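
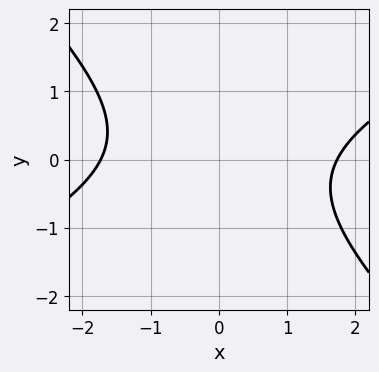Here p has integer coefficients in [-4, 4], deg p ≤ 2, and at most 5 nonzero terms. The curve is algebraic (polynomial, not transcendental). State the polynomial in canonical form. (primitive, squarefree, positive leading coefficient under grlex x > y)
deg p = 2. The shape is more complex than any degree-1 curve.
Against the integer gridlines: it misses every integer gridline on the y-axis.
Putting this together gives p.

x^2 - x*y - 2*y^2 - 3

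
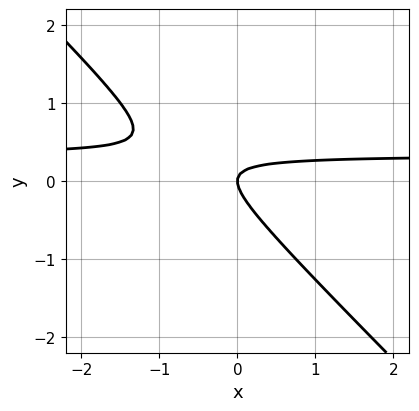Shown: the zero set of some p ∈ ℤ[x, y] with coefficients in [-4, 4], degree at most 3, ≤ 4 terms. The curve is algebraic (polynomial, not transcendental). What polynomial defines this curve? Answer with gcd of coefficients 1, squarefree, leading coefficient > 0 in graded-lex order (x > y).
3*x*y + 3*y^2 - x

deg p = 2. The shape is more complex than any degree-1 curve.
Reading off the gridlines: it meets the x-axis at x = 0 (among the integer gridlines); it meets the y-axis at y = 0 (among the integer gridlines).
Putting this together gives p.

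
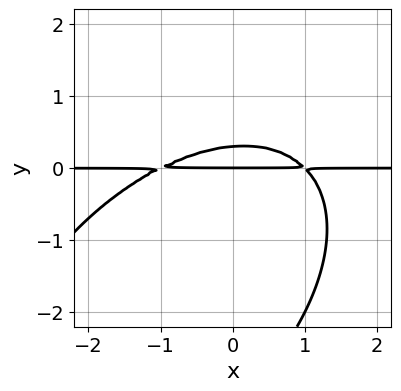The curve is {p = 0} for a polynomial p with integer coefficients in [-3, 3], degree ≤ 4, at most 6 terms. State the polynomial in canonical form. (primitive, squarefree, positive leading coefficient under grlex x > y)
Degree: the shape is more complex than any degree-2 curve, so deg p = 3.
From the axis intercepts and sections: it crosses the y-axis at the gridline y = 0; the visible x-axis segment lies entirely on the curve.
Fitting integer coefficients to these (and the overall shape) gives p.

x^2*y - x*y^2 + y^3 + 3*y^2 - y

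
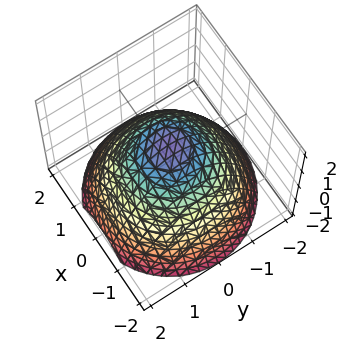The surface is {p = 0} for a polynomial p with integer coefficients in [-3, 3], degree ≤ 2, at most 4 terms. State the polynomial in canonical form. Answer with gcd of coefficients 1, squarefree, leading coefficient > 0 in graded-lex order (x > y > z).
2*x^2 + 2*y^2 + 3*z - 3

1. Degree: the shape is more complex than any degree-1 surface, so deg p = 2.
2. Symmetry: every cross-section ⟂ z is a circle, so x, y appear only via x² + y².
3. Against the integer gridlines: a circular section at z = 0 has radius between 1 and 2; it crosses the z-axis at the gridline z = 1.
4. Assembling these constraints gives the stated polynomial.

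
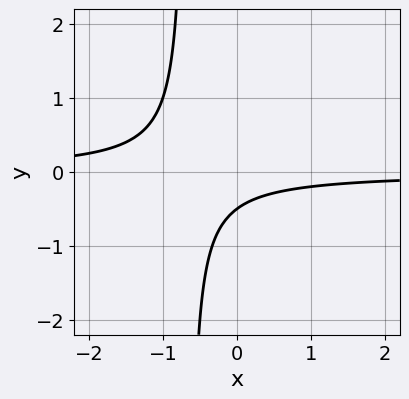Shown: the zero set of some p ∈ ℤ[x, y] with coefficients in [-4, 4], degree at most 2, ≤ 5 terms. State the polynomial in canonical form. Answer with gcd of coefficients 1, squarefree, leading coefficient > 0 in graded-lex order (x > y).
Degree: a generic line meets the curve in up to 2 points, so deg p = 2.
Checking where it meets the axes: it misses every integer gridline on the x-axis.
The integer polynomial consistent with all of this is the stated p.

3*x*y + 2*y + 1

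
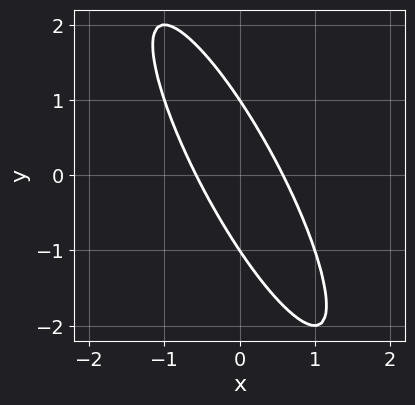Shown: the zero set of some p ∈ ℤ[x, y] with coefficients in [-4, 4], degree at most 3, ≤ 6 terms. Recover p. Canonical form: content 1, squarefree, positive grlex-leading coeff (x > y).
1. deg p = 2. No degree-1 curve has this shape.
2. From the axis intercepts and sections: the y-axis gridline crossings are at y ∈ {-1, 1}.
3. These observations pin down the coefficients.

3*x^2 + 3*x*y + y^2 - 1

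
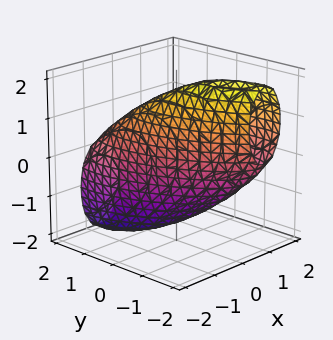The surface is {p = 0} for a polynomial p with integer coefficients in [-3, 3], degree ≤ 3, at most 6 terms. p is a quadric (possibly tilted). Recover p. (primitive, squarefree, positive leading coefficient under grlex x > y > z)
3*x^2 + 2*x*y + y^2 + y*z + z^2 - 3

1. The degree is 2 — a generic line meets the surface in up to 2 points.
2. From the visible intercepts: the x-axis gridline crossings are at x ∈ {-1, 1}.
3. Solving for integer coefficients yields p as stated.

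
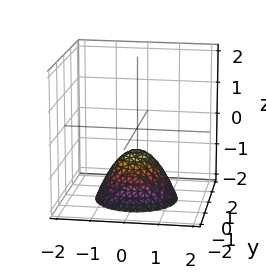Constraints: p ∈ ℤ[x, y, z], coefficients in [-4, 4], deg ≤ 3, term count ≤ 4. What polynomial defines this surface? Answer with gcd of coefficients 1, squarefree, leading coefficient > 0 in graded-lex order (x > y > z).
Degree: a generic line meets the surface in up to 2 points, so deg p = 2.
Symmetries: rotational symmetry about the z-axis ⇒ p depends on x, y only through x² + y².
Checking where it meets the axes: a circular section at z = -2 has radius between 1 and 2; the surface avoids every integer x-axis point in the box; the surface avoids every integer y-axis point in the box.
Together with the visible shape, these determine p as stated.

3*x^2 + 3*y^2 + 3*z + 2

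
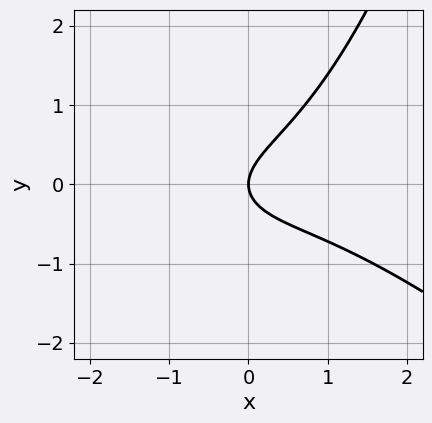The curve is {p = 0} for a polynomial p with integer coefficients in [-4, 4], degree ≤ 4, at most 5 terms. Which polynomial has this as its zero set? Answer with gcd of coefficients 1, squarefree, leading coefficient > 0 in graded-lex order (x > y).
x^3 + x^2*y + x*y - 3*y^2 + 2*x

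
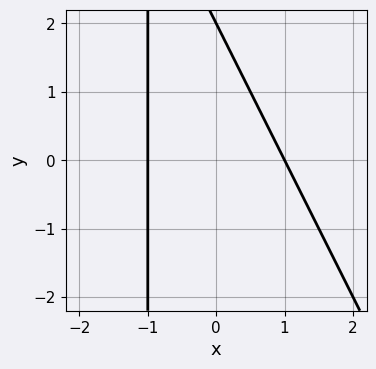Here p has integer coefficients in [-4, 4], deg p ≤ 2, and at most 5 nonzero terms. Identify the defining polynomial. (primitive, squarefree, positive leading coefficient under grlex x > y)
(a) Degree: a generic line meets the curve in up to 2 points, so deg p = 2.
(b) Reading off the gridlines: the x-axis gridline crossings are at x ∈ {-1, 1}; one y-axis crossing is at y = 2.
(c) Solving for integer coefficients yields p as stated.

2*x^2 + x*y + y - 2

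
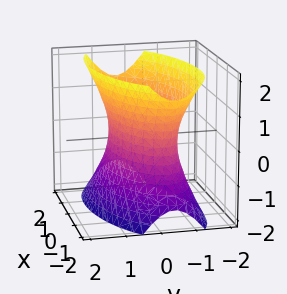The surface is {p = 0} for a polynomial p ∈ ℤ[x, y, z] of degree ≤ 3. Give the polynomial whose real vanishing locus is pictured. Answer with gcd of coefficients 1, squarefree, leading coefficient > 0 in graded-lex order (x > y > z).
1. deg p = 2. The shape is more complex than any degree-1 surface.
2. From the axis intercepts and sections: no z-intercept at any integer in the box.
3. Fitting integer coefficients to these (and the overall shape) gives p.

x^2 - x*y + 3*y^2 - z^2 - 2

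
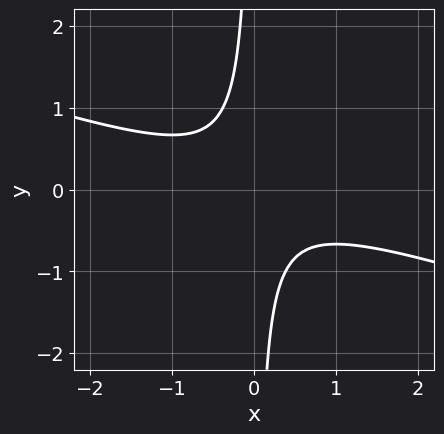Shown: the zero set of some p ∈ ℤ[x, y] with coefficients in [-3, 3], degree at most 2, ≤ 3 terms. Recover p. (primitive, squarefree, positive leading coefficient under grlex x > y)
1. Degree: the shape is more complex than any degree-1 curve, so deg p = 2.
2. Observable constraints: it misses every integer gridline on the x-axis; the curve avoids every integer y-axis point in the box.
3. The integer polynomial consistent with all of this is the stated p.

x^2 + 3*x*y + 1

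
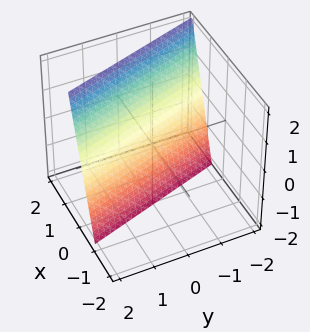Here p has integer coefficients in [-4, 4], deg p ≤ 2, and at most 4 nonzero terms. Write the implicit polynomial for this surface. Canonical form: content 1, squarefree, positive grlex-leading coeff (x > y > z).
3*x + y - z - 2

(a) deg p = 1. Every cross-section is a straight line — this is a plane.
(b) From the axis intercepts and sections: it meets the y-axis at y = 2 (among the integer gridlines); one z-axis crossing is at z = -2.
(c) Fitting integer coefficients to these (and the overall shape) gives p.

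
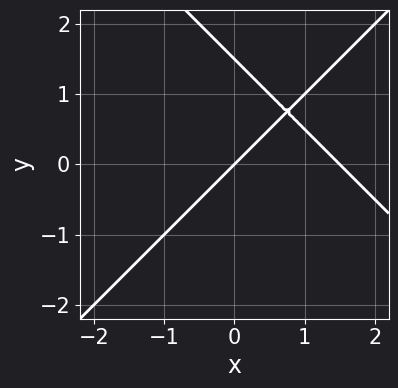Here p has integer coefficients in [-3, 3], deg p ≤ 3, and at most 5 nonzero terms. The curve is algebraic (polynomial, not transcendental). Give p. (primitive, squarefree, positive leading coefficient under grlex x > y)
2*x^2 - 2*y^2 - 3*x + 3*y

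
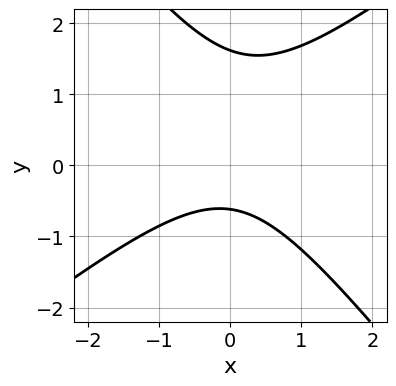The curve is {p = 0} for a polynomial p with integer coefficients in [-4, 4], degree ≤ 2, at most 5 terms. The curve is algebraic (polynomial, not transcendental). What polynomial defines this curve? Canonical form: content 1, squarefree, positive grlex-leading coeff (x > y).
Degree: no degree-1 curve has this shape, so deg p = 2.
From the axis intercepts and sections: no x-intercept at any integer in the box.
Fitting integer coefficients to these (and the overall shape) gives p.

2*x^2 - x*y - 2*y^2 + 2*y + 2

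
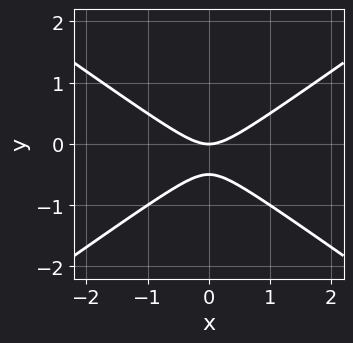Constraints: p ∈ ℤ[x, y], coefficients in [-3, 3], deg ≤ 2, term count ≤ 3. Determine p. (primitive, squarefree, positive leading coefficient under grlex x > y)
1. The degree is 2 — no degree-1 curve has this shape.
2. Symmetries: it's symmetric under x → −x, forcing even powers of x.
3. Reading off the gridlines: one x-axis crossing is at x = 0; one y-axis crossing is at y = 0.
4. Putting this together gives p.

x^2 - 2*y^2 - y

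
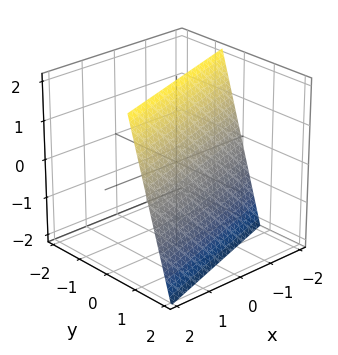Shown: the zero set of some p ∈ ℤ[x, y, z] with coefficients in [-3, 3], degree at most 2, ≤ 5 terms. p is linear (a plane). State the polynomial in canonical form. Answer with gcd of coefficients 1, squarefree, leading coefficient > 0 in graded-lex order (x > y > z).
The degree is 1 — every cross-section is a straight line — this is a plane.
Checking where it meets the axes: it meets the z-axis at z = 2 (among the integer gridlines); it crosses the x-axis at the gridline x = -2.
Fitting integer coefficients to these (and the overall shape) gives p.

x - 3*y - z + 2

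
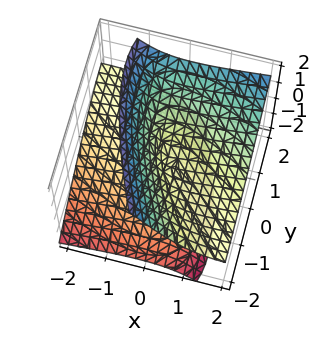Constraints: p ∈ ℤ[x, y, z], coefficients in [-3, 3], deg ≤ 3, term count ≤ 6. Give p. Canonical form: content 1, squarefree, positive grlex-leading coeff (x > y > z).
x^2 + 2*x*y - 3*x*z + y^2 - 2*z^2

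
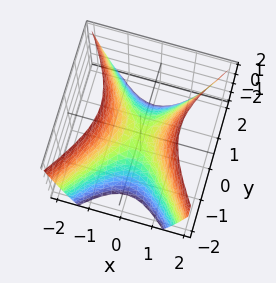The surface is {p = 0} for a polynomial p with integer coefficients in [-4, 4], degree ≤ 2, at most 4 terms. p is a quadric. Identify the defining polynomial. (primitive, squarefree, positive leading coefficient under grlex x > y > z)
3*x^2 - 2*y^2 - 2*z

1. The degree is 2 — a hyperbolic paraboloid; a quadric.
2. Symmetries: it's symmetric under y → −y, forcing even powers of y; mirror symmetry x ↦ −x ⇒ only even powers of x.
3. Against the integer gridlines: it meets the y-axis at y = 0 (among the integer gridlines); one x-axis crossing is at x = 0; it meets the z-axis at z = 0 (among the integer gridlines).
4. Assembling these constraints gives the stated polynomial.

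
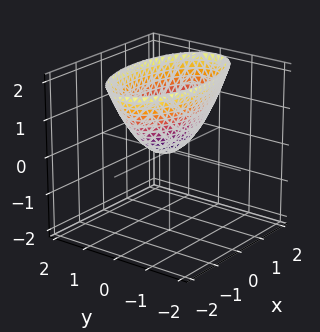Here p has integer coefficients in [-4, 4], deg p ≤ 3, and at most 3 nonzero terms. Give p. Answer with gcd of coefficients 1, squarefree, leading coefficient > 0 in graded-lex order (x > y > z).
x^2 + 3*y^2 - 2*z

Degree: a paraboloid; a quadric, so deg p = 2.
Symmetries: mirror symmetry x ↦ −x ⇒ only even powers of x; it's symmetric under y → −y, forcing even powers of y.
From the axis intercepts and sections: one y-axis crossing is at y = 0; one x-axis crossing is at x = 0.
Assembling these constraints gives the stated polynomial.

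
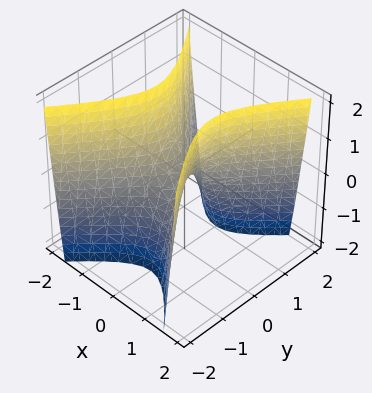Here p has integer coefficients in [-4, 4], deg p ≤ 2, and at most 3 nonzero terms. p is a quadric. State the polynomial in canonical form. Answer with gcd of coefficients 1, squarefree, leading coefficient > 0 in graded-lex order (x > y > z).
1. deg p = 2.
2. Symmetries: mirror symmetry x ↦ −x ⇒ only even powers of x; mirror symmetry y ↦ −y ⇒ only even powers of y.
3. Against the integer gridlines: it meets the z-axis at z = 0 (among the integer gridlines); it crosses the x-axis at the gridline x = 0.
4. The integer polynomial consistent with all of this is the stated p.

3*x^2 - 2*y^2 - z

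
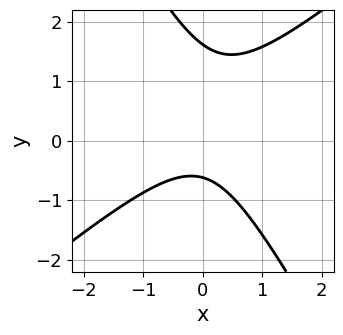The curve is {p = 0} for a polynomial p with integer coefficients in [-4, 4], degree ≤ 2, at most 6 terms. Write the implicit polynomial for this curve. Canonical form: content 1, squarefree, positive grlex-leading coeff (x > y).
First, the degree is 2 — no degree-1 curve has this shape.
Then, against the integer gridlines: it misses every integer gridline on the x-axis.
Finally, putting this together gives p.

3*x^2 - 2*x*y - 2*y^2 + 2*y + 2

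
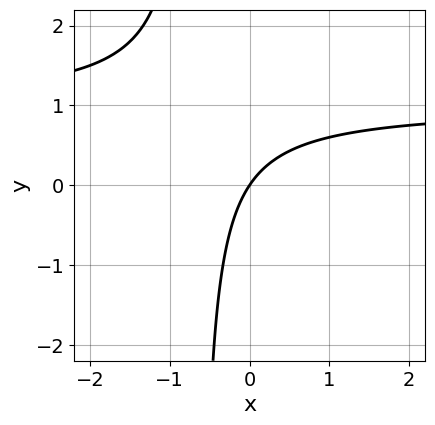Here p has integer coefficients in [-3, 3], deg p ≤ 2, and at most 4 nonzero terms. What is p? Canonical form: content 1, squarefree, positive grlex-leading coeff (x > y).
3*x*y - 3*x + 2*y

First, deg p = 2. The shape is more complex than any degree-1 curve.
Next, from the visible intercepts: one x-axis crossing is at x = 0; it crosses the y-axis at the gridline y = 0.
Finally, these observations pin down the coefficients.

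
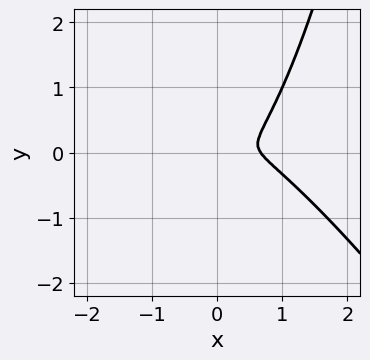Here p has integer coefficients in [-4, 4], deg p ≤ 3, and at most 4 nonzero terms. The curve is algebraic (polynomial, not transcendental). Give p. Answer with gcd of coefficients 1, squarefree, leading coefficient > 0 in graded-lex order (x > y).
3*x^3 + 2*x^2*y - 2*x^2 - 3*y^2

1. Degree: a generic line meets the curve in up to 3 points, so deg p = 3.
2. Putting this together gives p.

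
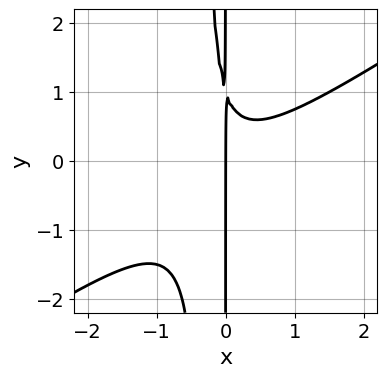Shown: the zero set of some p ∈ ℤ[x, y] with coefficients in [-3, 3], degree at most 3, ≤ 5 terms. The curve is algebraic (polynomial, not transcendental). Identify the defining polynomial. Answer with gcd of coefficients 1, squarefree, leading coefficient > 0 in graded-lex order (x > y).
2*x^3 - 3*x^2*y - x*y + x

Degree: a generic line meets the curve in up to 3 points, so deg p = 3.
Reading off the gridlines: every point of the y-axis in the box is on the curve; one x-axis crossing is at x = 0.
Solving for integer coefficients yields p as stated.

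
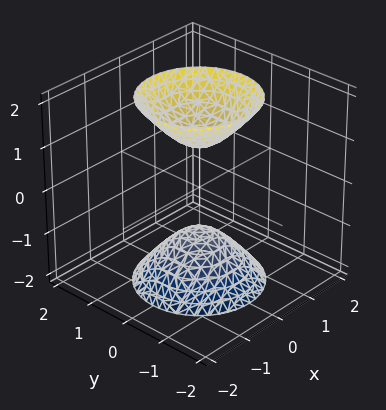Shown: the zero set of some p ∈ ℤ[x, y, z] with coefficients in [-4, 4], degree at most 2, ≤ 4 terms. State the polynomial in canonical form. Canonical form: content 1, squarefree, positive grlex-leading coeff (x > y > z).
2*x^2 + 2*y^2 - z^2 + 1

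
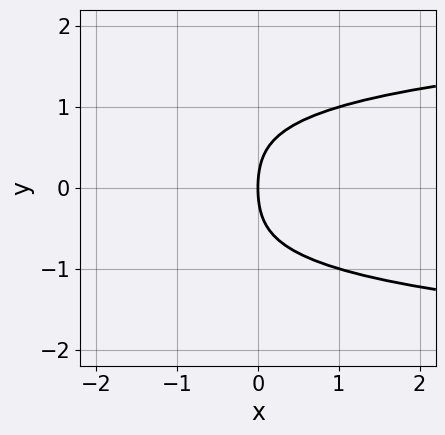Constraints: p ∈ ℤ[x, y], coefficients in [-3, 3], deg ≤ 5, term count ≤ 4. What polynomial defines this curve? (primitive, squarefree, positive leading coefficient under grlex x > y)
2*y^4 + y^2 - 3*x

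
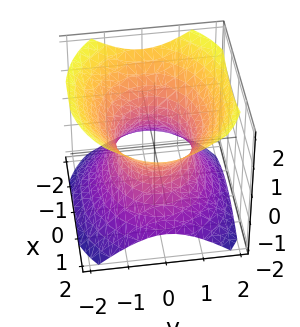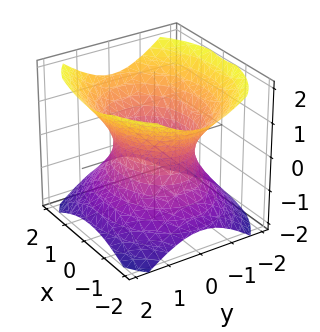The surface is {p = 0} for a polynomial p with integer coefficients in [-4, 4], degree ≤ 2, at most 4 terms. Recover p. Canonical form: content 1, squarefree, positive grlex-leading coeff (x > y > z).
2*x^2 + 3*y^2 - 3*z^2 - 3

1. deg p = 2.
2. Symmetries: the y ↦ −y reflection is a symmetry, so y appears only in even powers; mirror symmetry x ↦ −x ⇒ only even powers of x; the z ↦ −z reflection is a symmetry, so z appears only in even powers.
3. Against the integer gridlines: the y-axis gridline crossings are at y ∈ {-1, 1}; it misses every integer gridline on the z-axis.
4. Putting this together gives p.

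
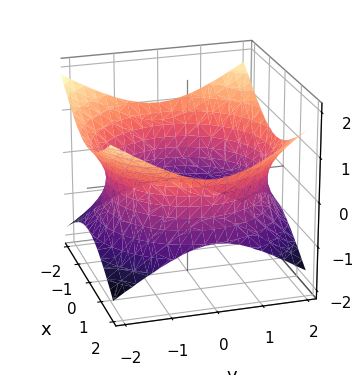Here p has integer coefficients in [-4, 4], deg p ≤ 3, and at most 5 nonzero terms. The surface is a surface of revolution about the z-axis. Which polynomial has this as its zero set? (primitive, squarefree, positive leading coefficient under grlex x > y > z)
First, the degree is 2 — the shape is more complex than any degree-1 surface.
Next, by symmetry, every cross-section ⟂ z is a circle, so x, y appear only via x² + y².
Next, checking where it meets the axes: no z-intercept at any integer in the box; a circular section at z = 0 has radius between 1 and 2.
Finally, matching integer coefficients to the picture gives p.

x^2 + y^2 - 2*z^2 - 3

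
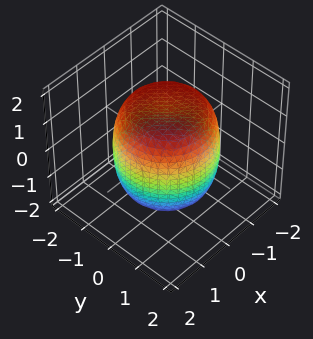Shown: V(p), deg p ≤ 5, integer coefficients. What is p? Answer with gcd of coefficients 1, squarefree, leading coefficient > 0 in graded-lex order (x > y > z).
The degree is 4 — no degree-3 surface has this shape.
Symmetry: the z-axis is an axis of rotation, so x and y enter only as x² + y².
Against the integer gridlines: a circular section at z = 1 has radius between 1 and 2.
Putting this together gives p.

x^4 + 2*x^2*y^2 + y^4 - x^2 - y^2 + z^2 - 2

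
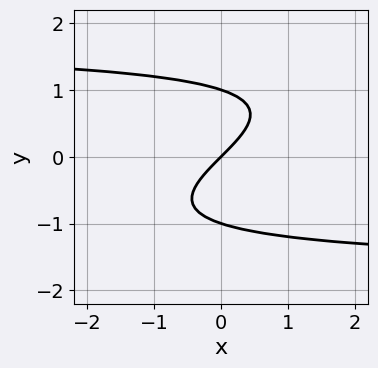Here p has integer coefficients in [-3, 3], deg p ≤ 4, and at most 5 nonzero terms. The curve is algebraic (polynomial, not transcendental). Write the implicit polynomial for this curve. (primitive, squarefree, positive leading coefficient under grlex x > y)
The degree is 3 — the shape is more complex than any degree-2 curve.
From the axis intercepts and sections: it meets the x-axis at x = 0 (among the integer gridlines); among the integer gridlines, it crosses the y-axis at y ∈ {-1, 0, 1}.
Together with the visible shape, these determine p as stated.

x*y^2 - 3*y^3 - 3*x + 3*y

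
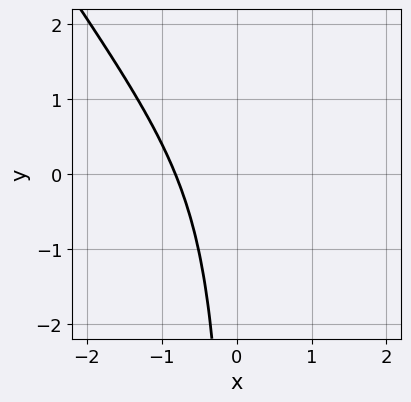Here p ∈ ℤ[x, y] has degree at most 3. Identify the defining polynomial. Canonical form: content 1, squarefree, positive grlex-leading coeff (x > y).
First, degree: the shape is more complex than any degree-2 curve, so deg p = 3.
Next, from the axis intercepts and sections: no y-intercept at any integer in the box.
Finally, putting this together gives p.

3*x^3 + 2*x^2*y - 2*x^2 - 3*x*y + 3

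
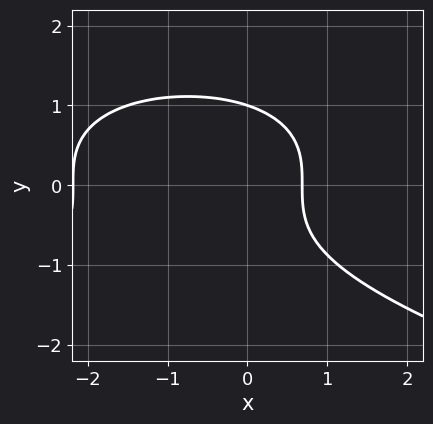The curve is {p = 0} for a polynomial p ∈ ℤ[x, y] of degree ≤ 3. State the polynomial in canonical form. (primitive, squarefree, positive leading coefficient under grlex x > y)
The degree is 3 — the shape is more complex than any degree-2 curve.
Checking where it meets the axes: it crosses the y-axis at the gridline y = 1.
Together with the visible shape, these determine p as stated.

3*y^3 + 2*x^2 + 3*x - 3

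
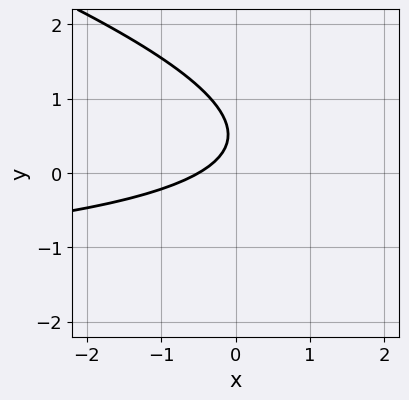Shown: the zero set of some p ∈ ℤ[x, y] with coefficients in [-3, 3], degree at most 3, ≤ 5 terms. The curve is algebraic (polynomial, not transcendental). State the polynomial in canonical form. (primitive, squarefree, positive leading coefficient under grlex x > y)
x*y + 3*y^2 + 2*x - 3*y + 1

1. deg p = 2. No degree-1 curve has this shape.
2. Checking where it meets the axes: the curve avoids every integer y-axis point in the box.
3. Together with the visible shape, these determine p as stated.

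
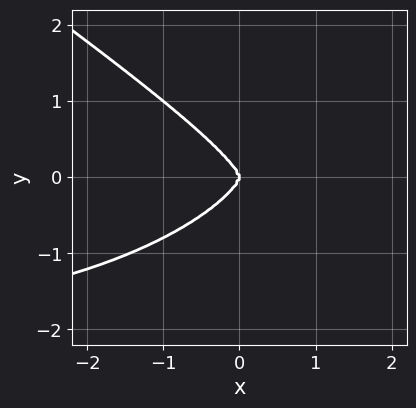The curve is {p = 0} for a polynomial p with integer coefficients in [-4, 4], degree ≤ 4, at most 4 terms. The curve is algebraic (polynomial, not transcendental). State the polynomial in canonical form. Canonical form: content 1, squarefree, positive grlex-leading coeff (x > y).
x^3*y + 3*y^4 + 2*x^3

First, deg p = 4. The shape is more complex than any degree-3 curve.
Next, observable constraints: one x-axis crossing is at x = 0; one y-axis crossing is at y = 0.
Finally, putting this together gives p.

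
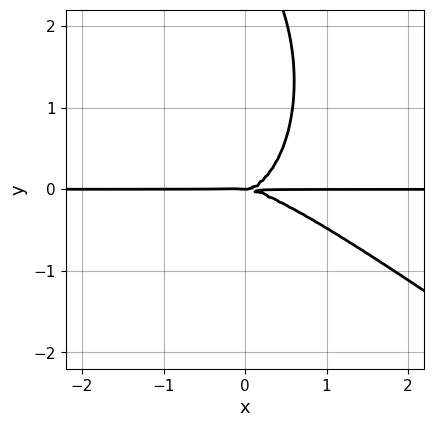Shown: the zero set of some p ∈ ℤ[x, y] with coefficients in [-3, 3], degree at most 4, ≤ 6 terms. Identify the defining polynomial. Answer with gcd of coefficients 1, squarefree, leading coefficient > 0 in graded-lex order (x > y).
(a) The degree is 4 — no degree-3 curve has this shape.
(b) Reading off the gridlines: it crosses the y-axis at the gridline y = 0; every point of the x-axis in the box is on the curve.
(c) These observations pin down the coefficients.

2*x^3*y + 3*x^2*y^2 + x*y^3 + y^4 - 3*y^3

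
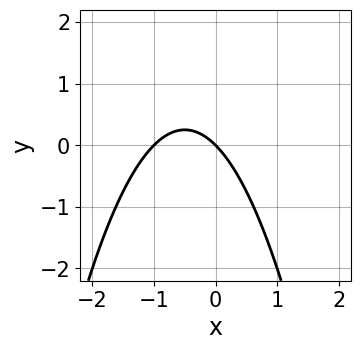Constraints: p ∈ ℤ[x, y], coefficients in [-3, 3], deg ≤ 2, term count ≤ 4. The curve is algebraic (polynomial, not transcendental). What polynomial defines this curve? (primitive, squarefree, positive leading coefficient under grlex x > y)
(a) The degree is 2 — a generic line meets the curve in up to 2 points.
(b) Reading off the gridlines: one y-axis crossing is at y = 0; the x-axis gridline crossings are at x ∈ {-1, 0}.
(c) These observations pin down the coefficients.

x^2 + x + y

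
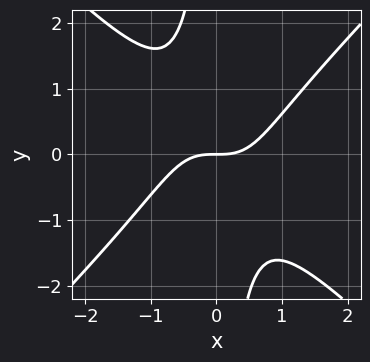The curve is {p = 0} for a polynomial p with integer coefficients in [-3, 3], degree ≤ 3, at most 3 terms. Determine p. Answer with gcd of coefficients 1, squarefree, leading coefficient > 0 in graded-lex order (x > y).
First, degree: no degree-2 curve has this shape, so deg p = 3.
Next, against the integer gridlines: it crosses the x-axis at the gridline x = 0; one y-axis crossing is at y = 0.
Finally, assembling these constraints gives the stated polynomial.

x^3 - x*y^2 - y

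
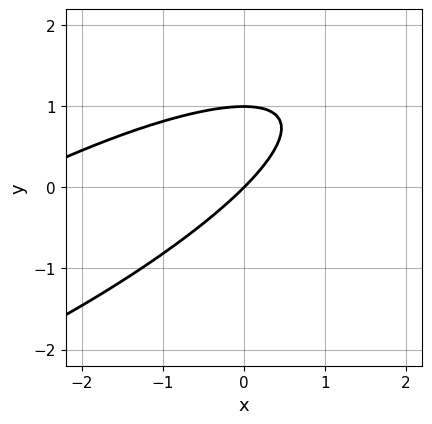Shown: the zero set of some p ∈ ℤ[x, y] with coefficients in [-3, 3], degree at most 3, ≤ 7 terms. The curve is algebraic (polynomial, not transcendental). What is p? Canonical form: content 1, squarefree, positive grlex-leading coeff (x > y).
x^2 - 3*x*y + 3*y^2 + 3*x - 3*y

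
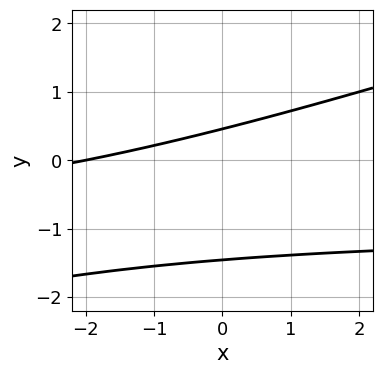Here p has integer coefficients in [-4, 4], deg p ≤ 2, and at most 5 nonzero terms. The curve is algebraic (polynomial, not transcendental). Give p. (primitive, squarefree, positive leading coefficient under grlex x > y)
1. Degree: no degree-1 curve has this shape, so deg p = 2.
2. Observable constraints: it crosses the x-axis at the gridline x = -2.
3. Fitting integer coefficients to these (and the overall shape) gives p.

x*y - 3*y^2 + x - 3*y + 2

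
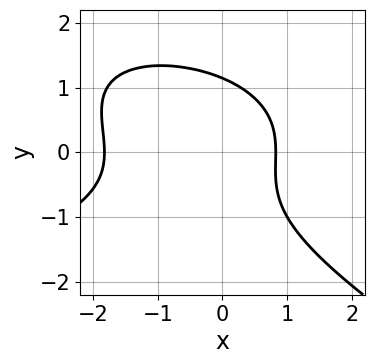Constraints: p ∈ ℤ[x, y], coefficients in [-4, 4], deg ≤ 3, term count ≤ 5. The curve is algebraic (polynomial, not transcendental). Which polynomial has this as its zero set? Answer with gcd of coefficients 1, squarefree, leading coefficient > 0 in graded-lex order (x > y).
First, degree: the shape is more complex than any degree-2 curve, so deg p = 3.
Finally, solving for integer coefficients yields p as stated.

x*y^2 + 2*y^3 + 2*x^2 + 2*x - 3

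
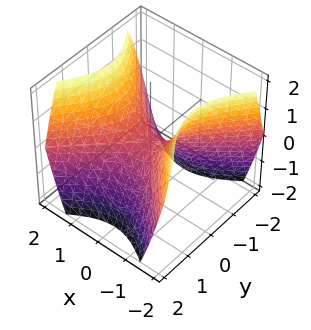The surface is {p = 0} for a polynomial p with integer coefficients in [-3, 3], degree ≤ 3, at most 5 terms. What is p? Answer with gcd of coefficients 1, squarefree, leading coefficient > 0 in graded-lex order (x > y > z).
(a) The degree is 2 — a hyperbolic paraboloid; a quadric.
(b) Symmetries: it's symmetric under y → −y, forcing even powers of y; the x ↦ −x reflection is a symmetry, so x appears only in even powers.
(c) Observable constraints: one z-axis crossing is at z = 0; it crosses the y-axis at the gridline y = 0.
(d) The integer polynomial consistent with all of this is the stated p.

x^2 - y^2 - z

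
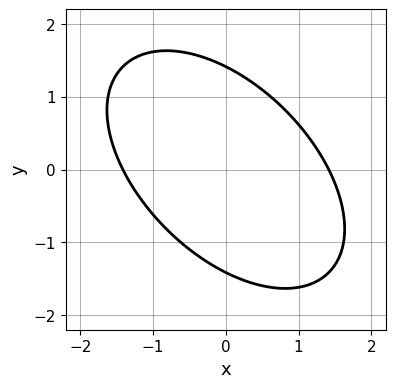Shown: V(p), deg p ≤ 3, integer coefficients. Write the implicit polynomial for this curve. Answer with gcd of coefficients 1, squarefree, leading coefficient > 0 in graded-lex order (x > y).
x^2 + x*y + y^2 - 2

1. Degree: a generic line meets the curve in up to 2 points, so deg p = 2.
2. Putting this together gives p.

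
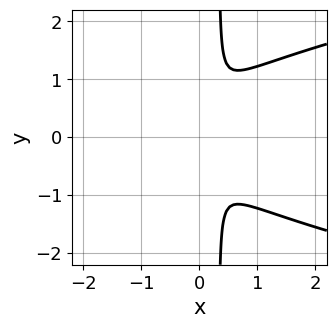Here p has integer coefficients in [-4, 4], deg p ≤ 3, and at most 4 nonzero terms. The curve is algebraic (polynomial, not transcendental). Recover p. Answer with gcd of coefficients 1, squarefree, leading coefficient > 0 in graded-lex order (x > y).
3*x*y^2 - 3*x^2 - y^2

(a) deg p = 3.
(b) Symmetries: mirror symmetry y ↦ −y ⇒ only even powers of y.
(c) Matching integer coefficients to the picture gives p.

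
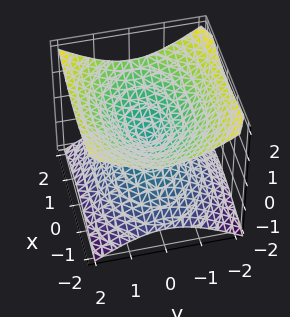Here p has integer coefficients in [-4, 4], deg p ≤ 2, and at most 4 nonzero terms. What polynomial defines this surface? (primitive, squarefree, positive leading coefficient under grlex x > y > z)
x^2 + 2*y^2 - 3*z^2

The degree is 2 — a double cone through the origin; a quadric.
Symmetries: it's symmetric under z → −z, forcing even powers of z; the y ↦ −y reflection is a symmetry, so y appears only in even powers; the x ↦ −x reflection is a symmetry, so x appears only in even powers.
Checking where it meets the axes: it crosses the x-axis at the gridline x = 0; it crosses the y-axis at the gridline y = 0; one z-axis crossing is at z = 0.
Together with the visible shape, these determine p as stated.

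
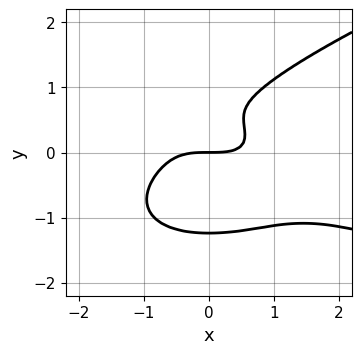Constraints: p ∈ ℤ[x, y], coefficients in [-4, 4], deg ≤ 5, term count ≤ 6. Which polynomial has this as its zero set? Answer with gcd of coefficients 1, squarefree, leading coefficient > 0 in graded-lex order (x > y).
3*y^4 - x^3 - 2*x^2*y - 3*y^2 + 2*y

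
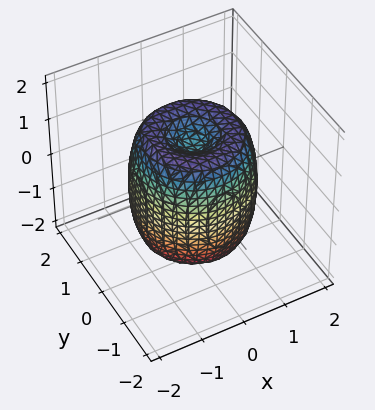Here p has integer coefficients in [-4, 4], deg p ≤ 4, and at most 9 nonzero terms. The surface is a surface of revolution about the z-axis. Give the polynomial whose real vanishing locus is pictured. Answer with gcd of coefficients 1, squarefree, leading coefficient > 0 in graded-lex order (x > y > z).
First, degree: the shape is more complex than any degree-3 surface, so deg p = 4.
Next, symmetries: rotational symmetry about the z-axis ⇒ p depends on x, y only through x² + y².
Then, from the visible intercepts: a circular section at z = 1 has radius between 1 and 2; among the integer gridlines, it crosses the z-axis at z ∈ {-1, 1}.
Finally, solving for integer coefficients yields p as stated.

2*x^4 + 4*x^2*y^2 + 2*y^4 - 3*x^2 - 3*y^2 + z^2 - 1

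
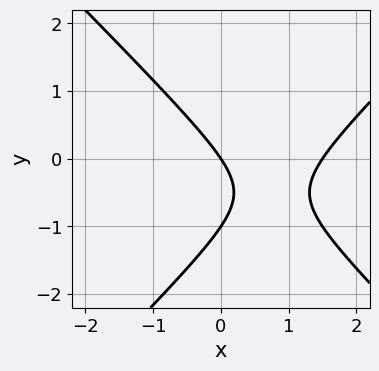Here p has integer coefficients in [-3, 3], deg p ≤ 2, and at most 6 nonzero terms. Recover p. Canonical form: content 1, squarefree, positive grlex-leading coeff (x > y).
2*x^2 - 2*y^2 - 3*x - 2*y

deg p = 2. A generic line meets the curve in up to 2 points.
Observable constraints: it meets the x-axis at x = 0 (among the integer gridlines); the y-axis gridline crossings are at y ∈ {-1, 0}.
Putting this together gives p.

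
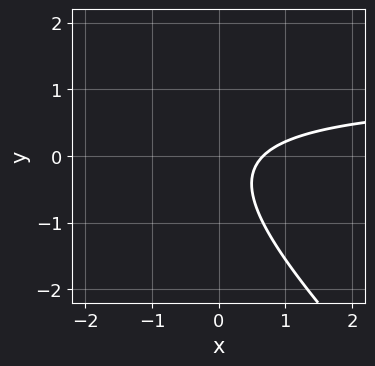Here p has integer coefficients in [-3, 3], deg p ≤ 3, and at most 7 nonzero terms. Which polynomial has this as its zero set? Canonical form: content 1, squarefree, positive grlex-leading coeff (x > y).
1. Degree: a generic line meets the curve in up to 2 points, so deg p = 2.
2. From the axis intercepts and sections: the curve avoids every integer y-axis point in the box.
3. Matching integer coefficients to the picture gives p.

3*x*y + 3*y^2 - 3*x + y + 2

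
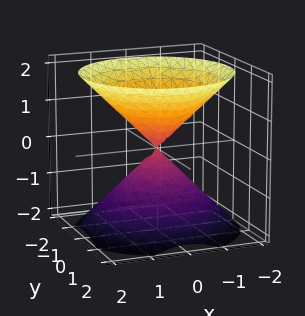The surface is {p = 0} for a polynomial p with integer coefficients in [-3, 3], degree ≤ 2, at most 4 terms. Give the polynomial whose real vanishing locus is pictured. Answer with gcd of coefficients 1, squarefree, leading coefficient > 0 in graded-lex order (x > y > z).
x^2 + y^2 - z^2

(a) There are 2 components.
(b) deg p = 2.
(c) Symmetries: rotational symmetry about the z-axis ⇒ p depends on x, y only through x² + y²; it's symmetric under z → −z, forcing even powers of z.
(d) Observable constraints: it meets the x-axis at x = 0 (among the integer gridlines); it meets the z-axis at z = 0 (among the integer gridlines).
(e) The integer polynomial consistent with all of this is the stated p.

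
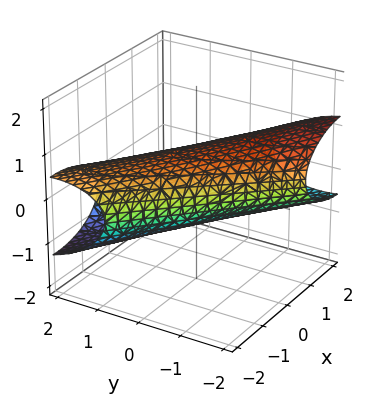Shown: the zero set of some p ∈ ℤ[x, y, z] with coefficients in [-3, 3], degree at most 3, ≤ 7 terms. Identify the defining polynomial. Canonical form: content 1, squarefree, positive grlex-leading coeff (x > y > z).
x^2 + 2*x*y + y^2 + y*z + 3*z^2 - 2

Degree: no degree-1 surface has this shape, so deg p = 2.
Matching integer coefficients to the picture gives p.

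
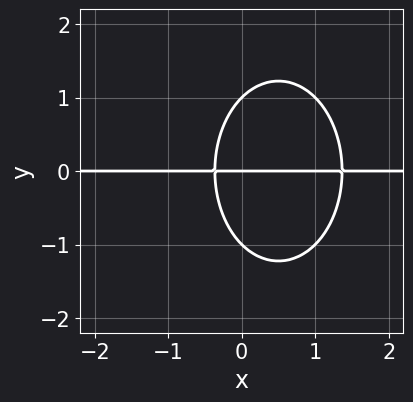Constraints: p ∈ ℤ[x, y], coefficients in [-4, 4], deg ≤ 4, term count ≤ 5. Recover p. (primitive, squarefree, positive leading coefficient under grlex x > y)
1. Degree: a generic line meets the curve in up to 3 points, so deg p = 3.
2. Checking where it meets the axes: among the integer gridlines, it crosses the y-axis at y ∈ {-1, 0, 1}; the visible x-axis segment lies entirely on the curve.
3. These observations pin down the coefficients.

2*x^2*y + y^3 - 2*x*y - y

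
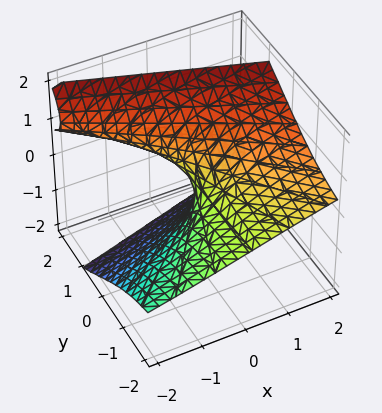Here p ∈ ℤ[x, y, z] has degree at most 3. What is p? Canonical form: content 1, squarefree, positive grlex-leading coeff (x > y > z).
z^3 - 3*y*z - 2*x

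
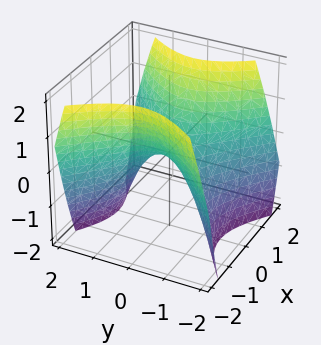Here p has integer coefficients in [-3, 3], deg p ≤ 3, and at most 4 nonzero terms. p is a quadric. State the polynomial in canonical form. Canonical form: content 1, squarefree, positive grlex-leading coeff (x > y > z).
x^2 - y^2 - z

1. Degree: a saddle surface; a quadric, so deg p = 2.
2. Symmetries: the y ↦ −y reflection is a symmetry, so y appears only in even powers; the x ↦ −x reflection is a symmetry, so x appears only in even powers.
3. From the axis intercepts and sections: one z-axis crossing is at z = 0; one x-axis crossing is at x = 0.
4. Solving for integer coefficients yields p as stated.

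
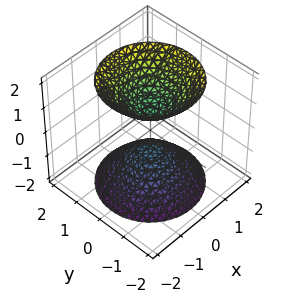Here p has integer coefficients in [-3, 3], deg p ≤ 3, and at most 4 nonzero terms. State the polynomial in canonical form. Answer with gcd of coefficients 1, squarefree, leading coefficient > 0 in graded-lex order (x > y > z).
3*x^2 + 3*y^2 - 2*z^2 + 1

There are 2 components. They look like related sheets of one shape, so recover p as a whole.
deg p = 2. No degree-1 surface has this shape.
Symmetries: rotational symmetry about the z-axis ⇒ p depends on x, y only through x² + y².
From the visible intercepts: a circular section at z = 1 has radius between 0 and 1; the surface avoids every integer x-axis point in the box.
Assembling these constraints gives the stated polynomial.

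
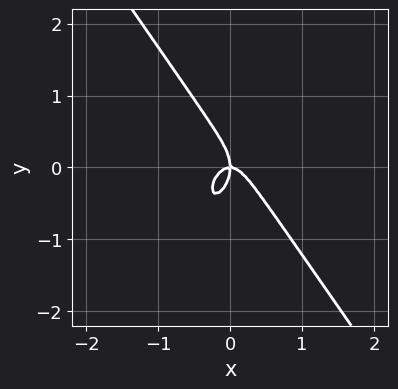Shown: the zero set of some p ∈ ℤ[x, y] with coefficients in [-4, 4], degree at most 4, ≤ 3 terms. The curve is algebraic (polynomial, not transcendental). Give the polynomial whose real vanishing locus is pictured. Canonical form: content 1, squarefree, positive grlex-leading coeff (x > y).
3*x^3 + y^3 + x*y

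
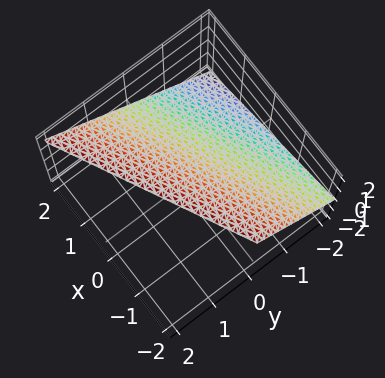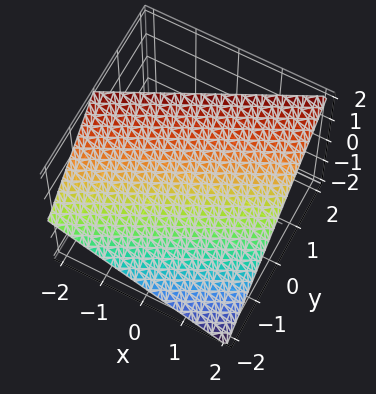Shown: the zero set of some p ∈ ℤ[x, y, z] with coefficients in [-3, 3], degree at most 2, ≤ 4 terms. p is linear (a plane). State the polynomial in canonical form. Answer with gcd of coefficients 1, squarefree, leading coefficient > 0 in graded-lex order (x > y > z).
1. The degree is 1 — the surface is flat (a plane).
2. Checking where it meets the axes: it meets the z-axis at z = 1 (among the integer gridlines); it crosses the y-axis at the gridline y = -1.
3. Together with the visible shape, these determine p as stated. Check: (2, 0, 0) on the x-axis lies on the surface, and p(2, 0, 0) = 0. ✓

x - 2*y + 2*z - 2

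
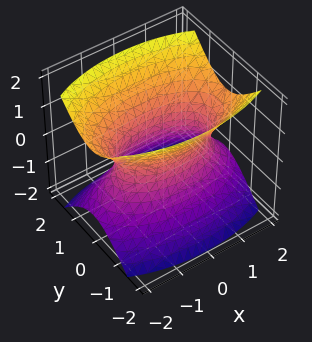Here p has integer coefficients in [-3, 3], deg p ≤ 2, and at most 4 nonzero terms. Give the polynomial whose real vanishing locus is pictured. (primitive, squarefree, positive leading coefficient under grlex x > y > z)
1. Degree: an hourglass — one-sheet hyperboloid; a quadric, so deg p = 2.
2. Symmetries: mirror symmetry y ↦ −y ⇒ only even powers of y; mirror symmetry x ↦ −x ⇒ only even powers of x; it's symmetric under z → −z, forcing even powers of z.
3. Reading off the gridlines: it misses every integer gridline on the z-axis.
4. Together with the visible shape, these determine p as stated.

x^2 + 3*y^2 - 2*z^2 - 2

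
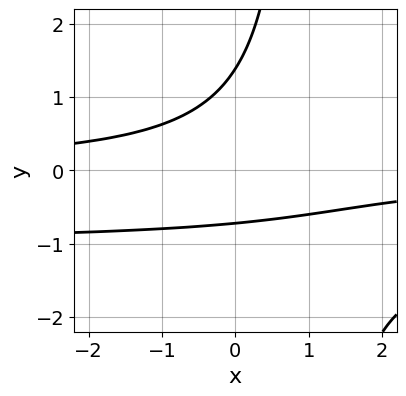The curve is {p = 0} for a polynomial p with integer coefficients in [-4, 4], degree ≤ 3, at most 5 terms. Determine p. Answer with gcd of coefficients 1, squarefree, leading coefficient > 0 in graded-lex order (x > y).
3*x*y^2 + 3*x*y - 3*y^2 + 2*y + 3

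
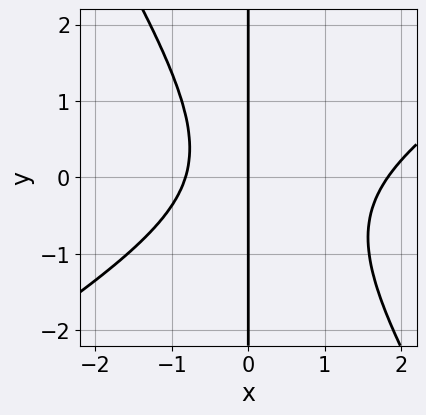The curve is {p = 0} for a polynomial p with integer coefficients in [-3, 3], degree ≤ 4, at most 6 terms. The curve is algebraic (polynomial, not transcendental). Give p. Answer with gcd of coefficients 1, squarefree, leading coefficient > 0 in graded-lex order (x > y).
1. Degree: no degree-2 curve has this shape, so deg p = 3.
2. Observable constraints: the visible y-axis segment lies entirely on the curve; it crosses the x-axis at the gridline x = 0.
3. Fitting integer coefficients to these (and the overall shape) gives p.

2*x^3 - 2*x^2*y - 2*x*y^2 - 2*x^2 - 3*x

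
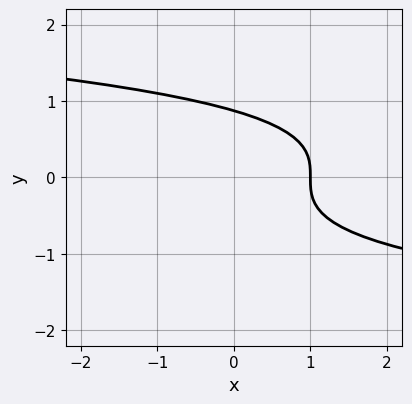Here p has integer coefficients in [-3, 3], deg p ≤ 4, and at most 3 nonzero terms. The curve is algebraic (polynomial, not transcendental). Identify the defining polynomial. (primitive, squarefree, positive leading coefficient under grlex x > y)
The degree is 3 — a generic line meets the curve in up to 3 points.
Observable constraints: it meets the x-axis at x = 1 (among the integer gridlines).
Solving for integer coefficients yields p as stated.

3*y^3 + 2*x - 2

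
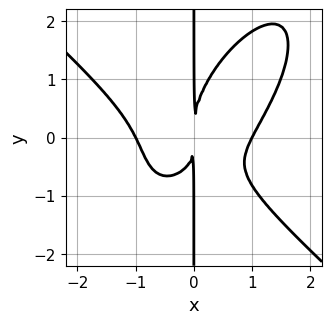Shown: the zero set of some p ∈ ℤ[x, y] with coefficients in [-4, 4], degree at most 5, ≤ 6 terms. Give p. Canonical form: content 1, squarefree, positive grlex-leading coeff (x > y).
(a) The degree is 4 — no degree-3 curve has this shape.
(b) From the axis intercepts and sections: among the integer gridlines, it crosses the x-axis at x ∈ {-1, 1}; every point of the y-axis in the box is on the curve.
(c) Matching integer coefficients to the picture gives p.

3*x^4 - 2*x^2*y^2 + 2*x*y^3 - 3*x^2*y - 3*x^2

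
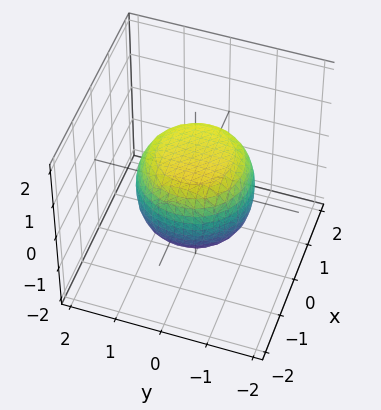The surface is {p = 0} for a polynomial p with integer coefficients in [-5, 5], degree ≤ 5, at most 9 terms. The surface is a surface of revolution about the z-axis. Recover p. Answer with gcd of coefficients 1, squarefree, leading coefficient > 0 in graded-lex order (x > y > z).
(a) Degree: no degree-3 surface has this shape, so deg p = 4.
(b) Symmetries: rotational symmetry about the z-axis ⇒ p depends on x, y only through x² + y².
(c) Checking where it meets the axes: a circular section at z = 0 has radius between 1 and 2; the z-axis gridline crossings are at z ∈ {-1, 1}.
(d) Fitting integer coefficients to these (and the overall shape) gives p.

2*x^4 + 4*x^2*y^2 + 2*y^4 - x^2 - y^2 + 3*z^2 - 3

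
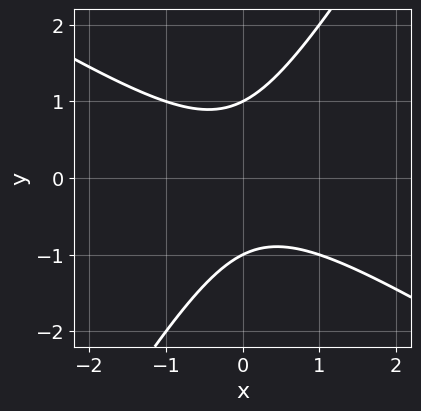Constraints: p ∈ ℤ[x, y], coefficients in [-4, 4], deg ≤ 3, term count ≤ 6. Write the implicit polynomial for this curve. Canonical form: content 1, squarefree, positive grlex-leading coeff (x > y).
First, the degree is 2 — the shape is more complex than any degree-1 curve.
Then, from the visible intercepts: the y-axis gridline crossings are at y ∈ {-1, 1}; it misses every integer gridline on the x-axis.
Finally, putting this together gives p.

x^2 + x*y - y^2 + 1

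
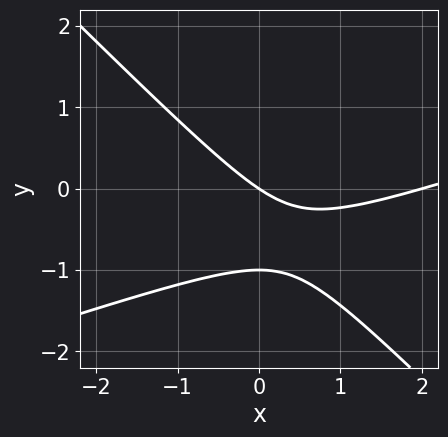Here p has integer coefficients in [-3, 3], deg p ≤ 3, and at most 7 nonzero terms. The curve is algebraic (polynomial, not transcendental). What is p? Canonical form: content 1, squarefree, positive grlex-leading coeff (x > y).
x^2 - 2*x*y - 3*y^2 - 2*x - 3*y

deg p = 2. No degree-1 curve has this shape.
Reading off the gridlines: the x-axis gridline crossings are at x ∈ {0, 2}; among the integer gridlines, it crosses the y-axis at y ∈ {-1, 0}.
Together with the visible shape, these determine p as stated.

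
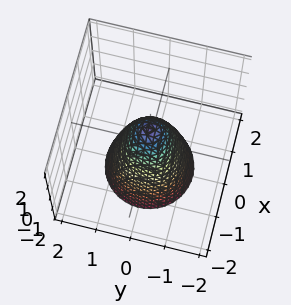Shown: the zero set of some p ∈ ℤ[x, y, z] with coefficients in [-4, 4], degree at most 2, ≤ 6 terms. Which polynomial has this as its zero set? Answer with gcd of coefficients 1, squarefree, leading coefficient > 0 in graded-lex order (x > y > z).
2*x^2 + 2*y^2 + z - 1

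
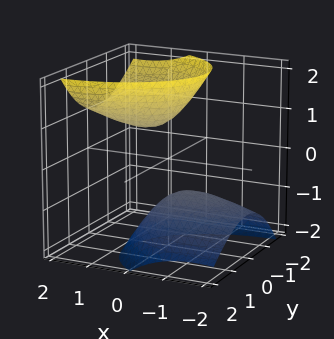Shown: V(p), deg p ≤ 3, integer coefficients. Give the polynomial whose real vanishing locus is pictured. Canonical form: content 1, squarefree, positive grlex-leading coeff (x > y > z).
First, the picture has 2 separate pieces. Treating them together as one polynomial.
Then, deg p = 2. No degree-1 surface has this shape.
Then, from the visible intercepts: the z-axis gridline crossings are at z ∈ {-1, 1}; the surface avoids every integer x-axis point in the box; no y-intercept at any integer in the box.
Finally, matching integer coefficients to the picture gives p.

x^2 - 2*x*z + 2*y^2 + y*z - z^2 + 1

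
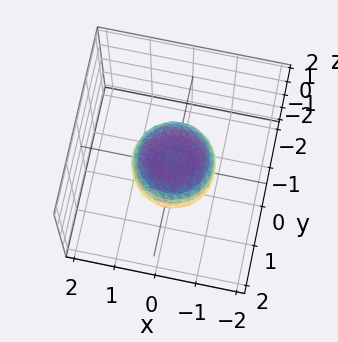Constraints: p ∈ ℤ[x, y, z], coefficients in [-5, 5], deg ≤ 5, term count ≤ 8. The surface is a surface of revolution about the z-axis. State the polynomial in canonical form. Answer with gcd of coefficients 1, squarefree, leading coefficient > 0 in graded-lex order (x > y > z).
2*x^4 + 4*x^2*y^2 + 2*y^4 - x^2 - y^2 + 2*z^2 - 1

1. deg p = 4. A generic line meets the surface in up to 4 points.
2. By symmetry, the surface is invariant under rotation about z: p = q(x² + y², z).
3. Checking where it meets the axes: a circular section at z = 0 has radius exactly 1; among the integer gridlines, it crosses the y-axis at y ∈ {-1, 1}; the x-axis gridline crossings are at x ∈ {-1, 1}.
4. The integer polynomial consistent with all of this is the stated p.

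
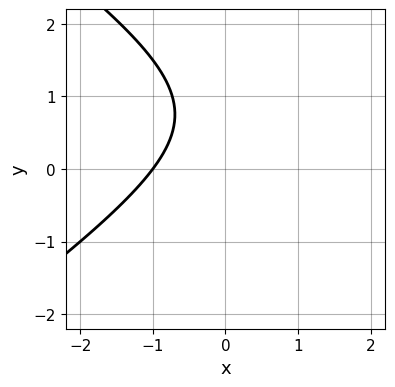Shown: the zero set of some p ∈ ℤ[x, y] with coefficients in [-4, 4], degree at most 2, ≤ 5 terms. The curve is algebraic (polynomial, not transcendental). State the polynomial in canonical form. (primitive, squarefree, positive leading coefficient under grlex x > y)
The degree is 2 — the shape is more complex than any degree-1 curve.
Reading off the gridlines: the curve avoids every integer y-axis point in the box; it crosses the x-axis at the gridline x = -1.
Putting this together gives p.

x^2 - 2*y^2 - 2*x + 3*y - 3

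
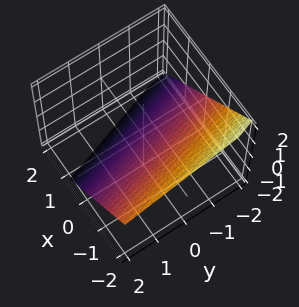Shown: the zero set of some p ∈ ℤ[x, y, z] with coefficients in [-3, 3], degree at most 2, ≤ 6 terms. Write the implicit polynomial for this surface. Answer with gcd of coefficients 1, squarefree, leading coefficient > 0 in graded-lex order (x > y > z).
3*x + y + 3*z + 2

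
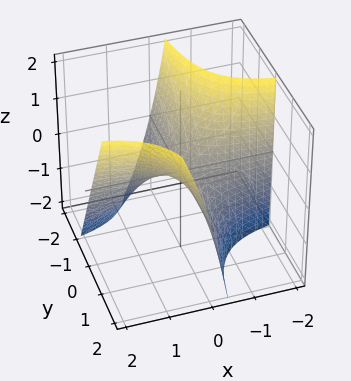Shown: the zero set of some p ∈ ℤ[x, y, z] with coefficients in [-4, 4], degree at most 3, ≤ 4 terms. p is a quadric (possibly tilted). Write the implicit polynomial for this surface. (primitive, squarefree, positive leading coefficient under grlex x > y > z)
4*x*y - x*z - 2*z

1. Degree: no degree-1 surface has this shape, so deg p = 2.
2. Observable constraints: the visible x-axis segment lies entirely on the surface; it crosses the z-axis at the gridline z = 0; every point of the y-axis in the box is on the surface.
3. The integer polynomial consistent with all of this is the stated p.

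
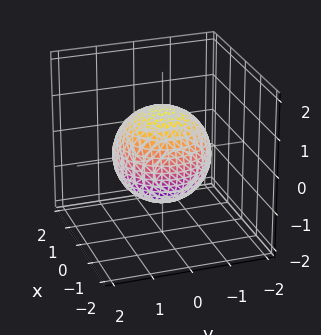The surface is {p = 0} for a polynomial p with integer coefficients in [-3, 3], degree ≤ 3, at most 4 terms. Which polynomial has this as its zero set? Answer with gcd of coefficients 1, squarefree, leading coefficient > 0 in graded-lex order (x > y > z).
2*x^2 + 2*y^2 + 2*z^2 - 3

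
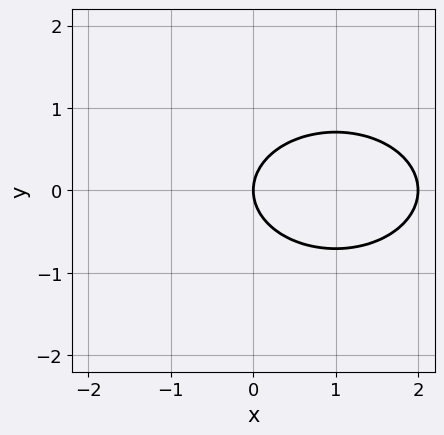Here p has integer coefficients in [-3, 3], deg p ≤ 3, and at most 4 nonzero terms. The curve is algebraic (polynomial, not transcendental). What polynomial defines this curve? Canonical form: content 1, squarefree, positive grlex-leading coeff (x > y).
First, the degree is 2 — a generic line meets the curve in up to 2 points.
Next, symmetries: mirror symmetry y ↦ −y ⇒ only even powers of y.
Then, observable constraints: the x-axis gridline crossings are at x ∈ {0, 2}; it meets the y-axis at y = 0 (among the integer gridlines).
Finally, matching integer coefficients to the picture gives p.

x^2 + 2*y^2 - 2*x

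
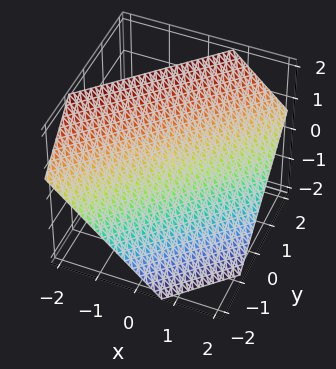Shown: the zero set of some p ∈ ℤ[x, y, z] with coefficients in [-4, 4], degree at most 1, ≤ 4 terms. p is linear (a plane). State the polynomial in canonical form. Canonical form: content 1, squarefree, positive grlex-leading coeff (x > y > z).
3*x - 3*y + 3*z - 2

1. The degree is 1 — every cross-section is a straight line — this is a plane.
2. The integer polynomial consistent with all of this is the stated p.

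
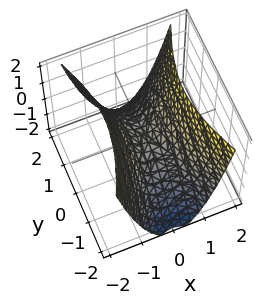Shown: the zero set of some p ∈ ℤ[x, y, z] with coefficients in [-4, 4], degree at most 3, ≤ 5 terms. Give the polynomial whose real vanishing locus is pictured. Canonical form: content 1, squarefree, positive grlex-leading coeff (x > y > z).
Degree: a hyperbolic paraboloid; a quadric, so deg p = 2.
Symmetries: it's symmetric under x → −x, forcing even powers of x; mirror symmetry y ↦ −y ⇒ only even powers of y.
From the axis intercepts and sections: one x-axis crossing is at x = 0; one y-axis crossing is at y = 0.
The integer polynomial consistent with all of this is the stated p.

3*x^2 - y^2 - 2*z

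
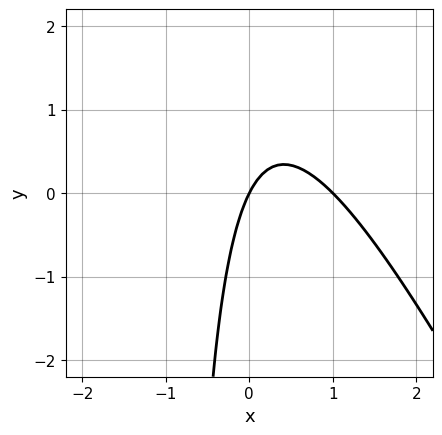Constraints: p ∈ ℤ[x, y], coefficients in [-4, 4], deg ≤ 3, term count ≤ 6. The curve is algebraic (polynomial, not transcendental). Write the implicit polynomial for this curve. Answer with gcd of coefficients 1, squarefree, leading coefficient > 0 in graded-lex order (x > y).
1. The degree is 2 — a generic line meets the curve in up to 2 points.
2. From the axis intercepts and sections: it meets the y-axis at y = 0 (among the integer gridlines); among the integer gridlines, it crosses the x-axis at x ∈ {0, 1}.
3. The integer polynomial consistent with all of this is the stated p.

2*x^2 + x*y - 2*x + y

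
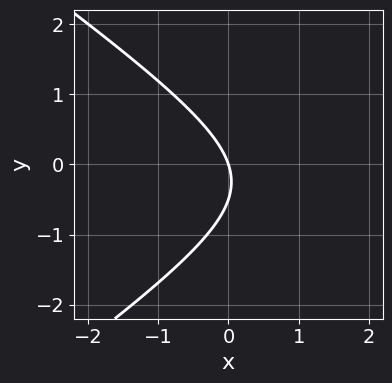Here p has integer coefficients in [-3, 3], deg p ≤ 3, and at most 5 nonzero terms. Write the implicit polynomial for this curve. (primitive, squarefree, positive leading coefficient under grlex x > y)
x^2 - 2*y^2 - 3*x - y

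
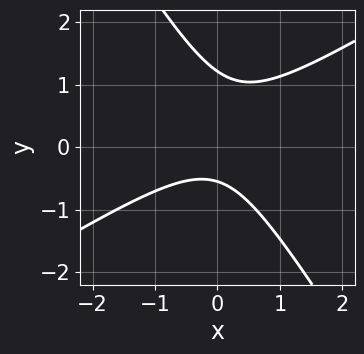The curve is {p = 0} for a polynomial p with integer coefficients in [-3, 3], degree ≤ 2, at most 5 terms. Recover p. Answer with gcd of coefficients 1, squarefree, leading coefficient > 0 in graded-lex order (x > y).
3*x^2 - 3*x*y - 3*y^2 + 2*y + 2

First, deg p = 2. A generic line meets the curve in up to 2 points.
Then, reading off the gridlines: it misses every integer gridline on the x-axis.
Finally, putting this together gives p.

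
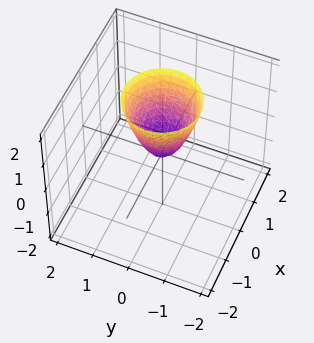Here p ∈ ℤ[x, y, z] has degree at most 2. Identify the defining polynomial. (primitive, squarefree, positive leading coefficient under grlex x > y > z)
First, degree: a paraboloid; a quadric, so deg p = 2.
Then, symmetries: the z-axis is an axis of rotation, so x and y enter only as x² + y².
Next, from the visible intercepts: it crosses the z-axis at the gridline z = 0; a circular section at z = 1 has radius between 0 and 1; it crosses the x-axis at the gridline x = 0.
Finally, these observations pin down the coefficients.

2*x^2 + 2*y^2 - z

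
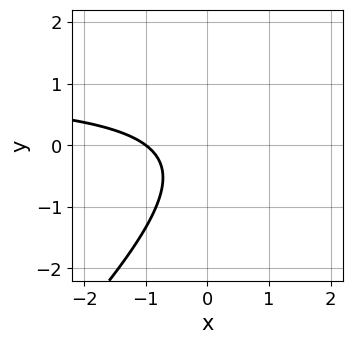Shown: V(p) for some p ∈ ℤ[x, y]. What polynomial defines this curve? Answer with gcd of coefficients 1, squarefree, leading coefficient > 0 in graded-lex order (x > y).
3*x*y - 3*y^2 - 3*x - y - 3

1. Degree: no degree-1 curve has this shape, so deg p = 2.
2. From the visible intercepts: one x-axis crossing is at x = -1; no y-intercept at any integer in the box.
3. The integer polynomial consistent with all of this is the stated p.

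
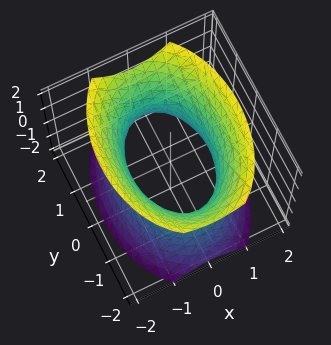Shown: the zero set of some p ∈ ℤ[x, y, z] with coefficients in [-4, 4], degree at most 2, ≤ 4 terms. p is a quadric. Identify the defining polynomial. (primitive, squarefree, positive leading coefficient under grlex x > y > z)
2*x^2 + y^2 - z^2 - 2

1. The degree is 2 — one connected sheet with a waist; a quadric.
2. Symmetries: the x ↦ −x reflection is a symmetry, so x appears only in even powers; the z ↦ −z reflection is a symmetry, so z appears only in even powers; it's symmetric under y → −y, forcing even powers of y.
3. Against the integer gridlines: the x-axis gridline crossings are at x ∈ {-1, 1}; the surface avoids every integer z-axis point in the box.
4. Assembling these constraints gives the stated polynomial.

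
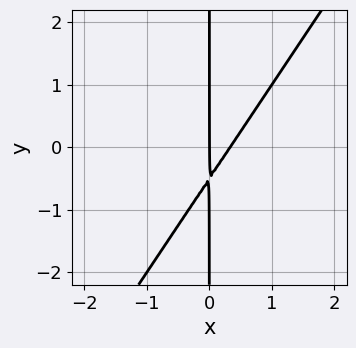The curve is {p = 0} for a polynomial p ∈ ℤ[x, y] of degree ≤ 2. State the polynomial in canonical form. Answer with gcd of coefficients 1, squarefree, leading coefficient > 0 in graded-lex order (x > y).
3*x^2 - 2*x*y - x

First, deg p = 2. The shape is more complex than any degree-1 curve.
Then, observable constraints: every point of the y-axis in the box is on the curve; one x-axis crossing is at x = 0.
Finally, solving for integer coefficients yields p as stated.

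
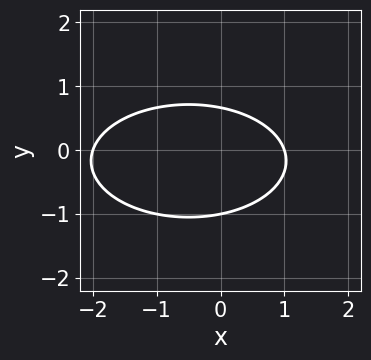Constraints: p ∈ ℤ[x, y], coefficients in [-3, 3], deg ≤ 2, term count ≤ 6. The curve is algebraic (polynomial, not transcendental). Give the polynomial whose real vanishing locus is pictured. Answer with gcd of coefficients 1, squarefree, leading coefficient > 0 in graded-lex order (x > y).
x^2 + 3*y^2 + x + y - 2

(a) Degree: a generic line meets the curve in up to 2 points, so deg p = 2.
(b) From the axis intercepts and sections: the x-axis gridline crossings are at x ∈ {-2, 1}; it meets the y-axis at y = -1 (among the integer gridlines).
(c) Matching integer coefficients to the picture gives p.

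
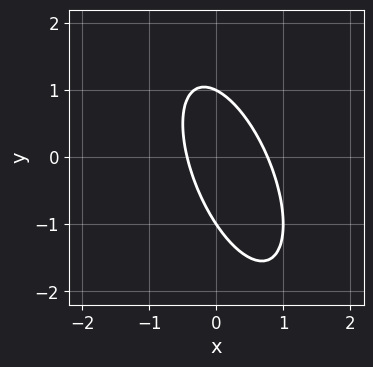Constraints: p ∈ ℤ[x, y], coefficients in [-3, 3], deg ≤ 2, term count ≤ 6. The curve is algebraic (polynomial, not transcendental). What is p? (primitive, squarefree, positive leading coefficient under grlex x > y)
3*x^2 + 2*x*y + y^2 - x - 1

First, degree: the shape is more complex than any degree-1 curve, so deg p = 2.
Then, checking where it meets the axes: the y-axis gridline crossings are at y ∈ {-1, 1}.
Finally, these observations pin down the coefficients.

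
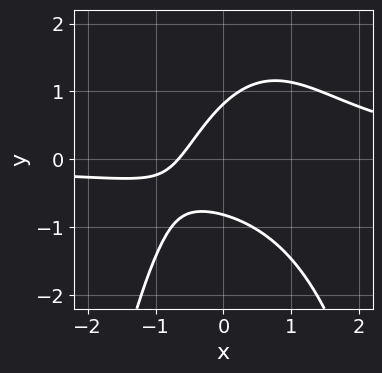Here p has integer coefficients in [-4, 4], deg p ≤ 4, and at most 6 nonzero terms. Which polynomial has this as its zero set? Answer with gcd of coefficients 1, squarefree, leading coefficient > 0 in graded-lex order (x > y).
First, degree: a generic line meets the curve in up to 3 points, so deg p = 3.
Finally, solving for integer coefficients yields p as stated.

3*x^2*y - 2*x*y + 3*y^2 - 3*x - 2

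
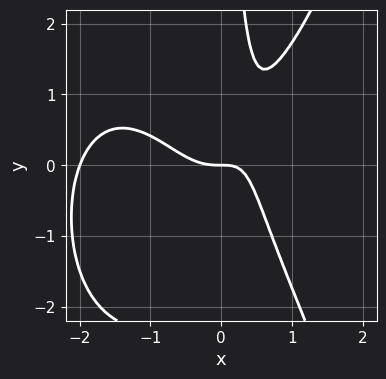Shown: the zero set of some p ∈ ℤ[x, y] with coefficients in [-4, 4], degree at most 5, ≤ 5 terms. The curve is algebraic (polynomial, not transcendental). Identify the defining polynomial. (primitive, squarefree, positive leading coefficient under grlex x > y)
1. deg p = 4. No degree-3 curve has this shape.
2. From the axis intercepts and sections: the x-axis gridline crossings are at x ∈ {-2, 0}; it crosses the y-axis at the gridline y = 0.
3. Assembling these constraints gives the stated polynomial.

x^4 + 2*x^3 - x*y^2 - x*y + y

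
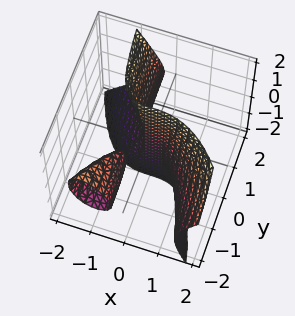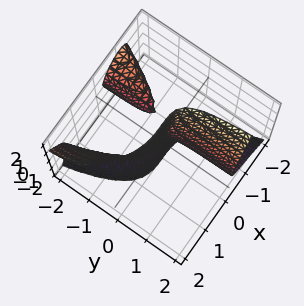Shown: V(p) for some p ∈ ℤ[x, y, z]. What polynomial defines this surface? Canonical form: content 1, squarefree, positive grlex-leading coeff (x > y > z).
1. The picture has 2 separate pieces.
2. deg p = 3.
3. Checking where it meets the axes: one x-axis crossing is at x = 0; it meets the y-axis at y = 0 (among the integer gridlines); every point of the z-axis in the box is on the surface.
4. Fitting integer coefficients to these (and the overall shape) gives p.

3*x^3 + 2*x*y*z + 2*y*z^2 + 3*x*y + y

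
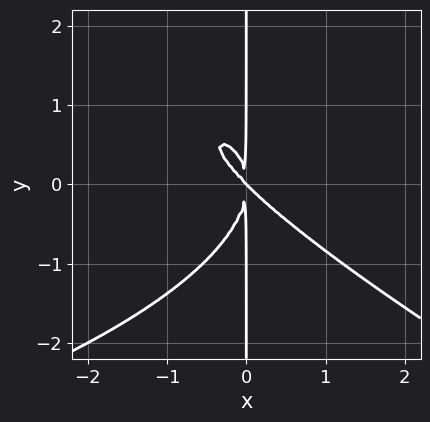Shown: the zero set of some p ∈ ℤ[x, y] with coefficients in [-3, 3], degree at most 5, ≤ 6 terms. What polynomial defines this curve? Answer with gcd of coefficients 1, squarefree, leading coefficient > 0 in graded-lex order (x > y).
x^2*y^2 + 2*x*y^3 + 3*x^3 + 3*x^2*y

(a) Degree: no degree-3 curve has this shape, so deg p = 4.
(b) Reading off the gridlines: every point of the y-axis in the box is on the curve; it meets the x-axis at x = 0 (among the integer gridlines).
(c) Matching integer coefficients to the picture gives p.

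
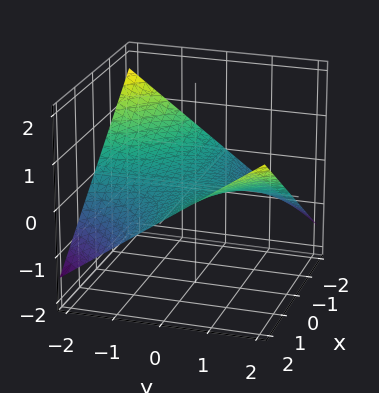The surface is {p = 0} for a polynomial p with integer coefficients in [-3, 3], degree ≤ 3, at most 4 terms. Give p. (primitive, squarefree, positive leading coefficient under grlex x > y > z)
x*y - 3*z

The degree is 2 — a hyperbolic paraboloid; a quadric.
From the axis intercepts and sections: the visible x-axis segment lies entirely on the surface; it crosses the z-axis at the gridline z = 0; every point of the y-axis in the box is on the surface.
Together with the visible shape, these determine p as stated.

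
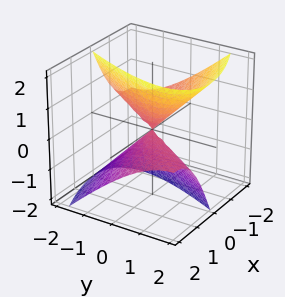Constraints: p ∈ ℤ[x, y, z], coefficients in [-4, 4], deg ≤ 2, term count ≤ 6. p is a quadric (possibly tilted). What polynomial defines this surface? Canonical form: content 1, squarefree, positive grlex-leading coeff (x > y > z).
1. I count 2 distinct pieces.
2. The degree is 2 — the shape is more complex than any degree-1 surface.
3. From the axis intercepts and sections: it meets the x-axis at x = 0 (among the integer gridlines); one y-axis crossing is at y = 0; it meets the z-axis at z = 0 (among the integer gridlines).
4. Fitting integer coefficients to these (and the overall shape) gives p.

x^2 - 2*x*y + 2*x*z + y^2 - z^2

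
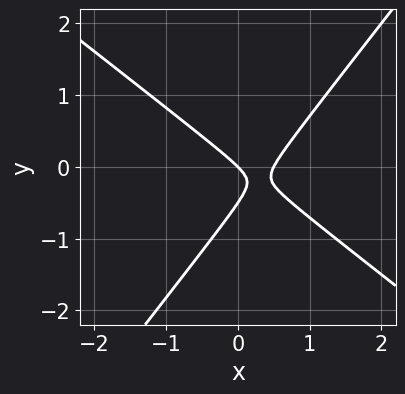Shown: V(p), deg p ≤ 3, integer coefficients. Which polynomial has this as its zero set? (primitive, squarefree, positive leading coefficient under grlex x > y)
2*x^2 + x*y - 2*y^2 - x - y

(a) The degree is 2 — no degree-1 curve has this shape.
(b) Reading off the gridlines: it crosses the y-axis at the gridline y = 0; it crosses the x-axis at the gridline x = 0.
(c) Assembling these constraints gives the stated polynomial.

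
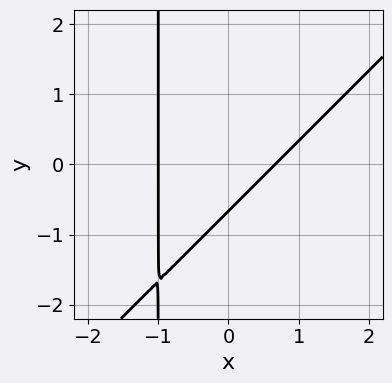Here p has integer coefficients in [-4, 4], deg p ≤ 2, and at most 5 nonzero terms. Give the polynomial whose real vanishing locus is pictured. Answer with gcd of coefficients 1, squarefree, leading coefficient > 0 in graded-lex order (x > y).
(a) Degree: the shape is more complex than any degree-1 curve, so deg p = 2.
(b) Checking where it meets the axes: it crosses the x-axis at the gridline x = -1.
(c) Putting this together gives p.

3*x^2 - 3*x*y + x - 3*y - 2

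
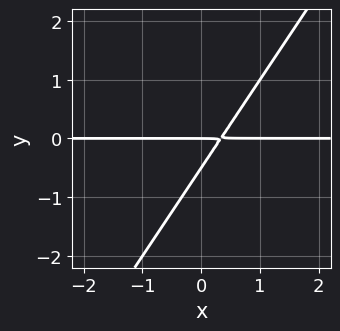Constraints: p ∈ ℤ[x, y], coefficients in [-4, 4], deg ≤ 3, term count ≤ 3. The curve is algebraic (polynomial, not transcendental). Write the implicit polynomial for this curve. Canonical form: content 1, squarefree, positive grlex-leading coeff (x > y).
1. The degree is 2 — a generic line meets the curve in up to 2 points.
2. Reading off the gridlines: it crosses the y-axis at the gridline y = 0; the visible x-axis segment lies entirely on the curve.
3. Fitting integer coefficients to these (and the overall shape) gives p.

3*x*y - 2*y^2 - y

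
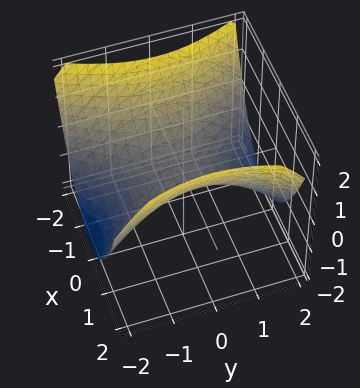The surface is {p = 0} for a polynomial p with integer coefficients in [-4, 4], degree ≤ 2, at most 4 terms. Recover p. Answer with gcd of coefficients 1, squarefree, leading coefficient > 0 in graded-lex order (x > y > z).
(a) deg p = 2. A saddle surface; a quadric.
(b) Symmetries: it's symmetric under x → −x, forcing even powers of x; it's symmetric under y → −y, forcing even powers of y.
(c) Observable constraints: it meets the z-axis at z = 0 (among the integer gridlines); it meets the y-axis at y = 0 (among the integer gridlines); it crosses the x-axis at the gridline x = 0.
(d) Fitting integer coefficients to these (and the overall shape) gives p.

2*x^2 - y^2 - 3*z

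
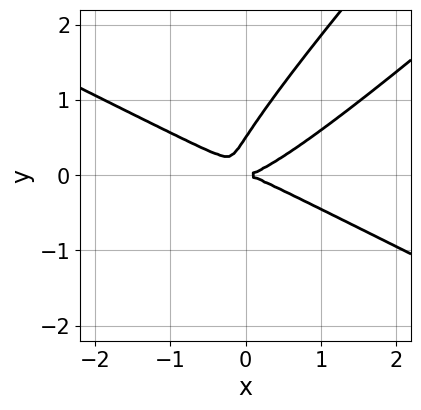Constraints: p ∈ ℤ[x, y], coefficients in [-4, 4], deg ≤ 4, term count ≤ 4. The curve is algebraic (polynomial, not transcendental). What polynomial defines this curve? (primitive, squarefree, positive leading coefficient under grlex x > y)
x^3 - 3*x*y^2 + 2*y^3 - y^2

deg p = 3. The shape is more complex than any degree-2 curve.
Observable constraints: one x-axis crossing is at x = 0; one y-axis crossing is at y = 0.
Fitting integer coefficients to these (and the overall shape) gives p.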